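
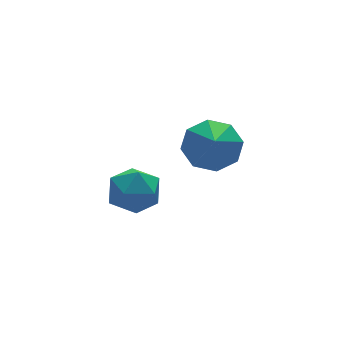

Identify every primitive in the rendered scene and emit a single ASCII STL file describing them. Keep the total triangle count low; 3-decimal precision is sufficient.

solid 
facet normal -0.818 0.574 -0.039
outer loop
vertex -3.928 -1.749 2.262
vertex -4.369 -2.377 2.27
vertex -4.166 -2.043 2.93
endloop
endfacet
facet normal -0.285 0.911 0.299
outer loop
vertex -3.928 -1.749 2.262
vertex -4.166 -2.043 2.93
vertex -3.444 -1.793 2.857
endloop
endfacet
facet normal 0.269 0.952 -0.149
outer loop
vertex -3.928 -1.749 2.262
vertex -3.444 -1.793 2.857
vertex -3.201 -1.972 2.151
endloop
endfacet
facet normal 0.080 0.641 -0.763
outer loop
vertex -3.928 -1.749 2.262
vertex -3.201 -1.972 2.151
vertex -3.773 -2.333 1.788
endloop
endfacet
facet normal -0.592 0.407 -0.695
outer loop
vertex -3.928 -1.749 2.262
vertex -3.773 -2.333 1.788
vertex -4.369 -2.377 2.27
endloop
endfacet
facet normal -0.090 0.510 0.855
outer loop
vertex -3.444 -1.793 2.857
vertex -4.166 -2.043 2.93
vertex -3.587 -2.447 3.232
endloop
endfacet
facet normal -0.950 -0.033 0.309
outer loop
vertex -4.166 -2.043 2.93
vertex -4.369 -2.377 2.27
vertex -4.159 -2.808 2.869
endloop
endfacet
facet normal -0.586 -0.303 -0.752
outer loop
vertex -4.369 -2.377 2.27
vertex -3.773 -2.333 1.788
vertex -3.916 -2.987 2.163
endloop
endfacet
facet normal 0.501 0.073 -0.862
outer loop
vertex -3.773 -2.333 1.788
vertex -3.201 -1.972 2.151
vertex -3.194 -2.737 2.09
endloop
endfacet
facet normal 0.807 0.576 0.132
outer loop
vertex -3.201 -1.972 2.151
vertex -3.444 -1.793 2.857
vertex -2.991 -2.403 2.75
endloop
endfacet
facet normal -0.080 -0.641 0.763
outer loop
vertex -3.432 -3.031 2.758
vertex -3.587 -2.447 3.232
vertex -4.159 -2.808 2.869
endloop
endfacet
facet normal -0.269 -0.952 0.149
outer loop
vertex -3.432 -3.031 2.758
vertex -4.159 -2.808 2.869
vertex -3.916 -2.987 2.163
endloop
endfacet
facet normal 0.285 -0.911 -0.299
outer loop
vertex -3.432 -3.031 2.758
vertex -3.916 -2.987 2.163
vertex -3.194 -2.737 2.09
endloop
endfacet
facet normal 0.818 -0.574 0.039
outer loop
vertex -3.432 -3.031 2.758
vertex -3.194 -2.737 2.09
vertex -2.991 -2.403 2.75
endloop
endfacet
facet normal 0.592 -0.407 0.695
outer loop
vertex -3.432 -3.031 2.758
vertex -2.991 -2.403 2.75
vertex -3.587 -2.447 3.232
endloop
endfacet
facet normal -0.501 -0.073 0.862
outer loop
vertex -4.159 -2.808 2.869
vertex -3.587 -2.447 3.232
vertex -4.166 -2.043 2.93
endloop
endfacet
facet normal -0.807 -0.576 -0.132
outer loop
vertex -3.916 -2.987 2.163
vertex -4.159 -2.808 2.869
vertex -4.369 -2.377 2.27
endloop
endfacet
facet normal 0.090 -0.510 -0.855
outer loop
vertex -3.194 -2.737 2.09
vertex -3.916 -2.987 2.163
vertex -3.773 -2.333 1.788
endloop
endfacet
facet normal 0.950 0.033 -0.309
outer loop
vertex -2.991 -2.403 2.75
vertex -3.194 -2.737 2.09
vertex -3.201 -1.972 2.151
endloop
endfacet
facet normal 0.586 0.303 0.752
outer loop
vertex -3.587 -2.447 3.232
vertex -2.991 -2.403 2.75
vertex -3.444 -1.793 2.857
endloop
endfacet
facet normal 0.274 0.652 -0.707
outer loop
vertex -0.101 -1.529 2.517
vertex -0.883 -1.254 2.467
vertex -0.216 -1.048 2.916
endloop
endfacet
facet normal 0.582 -0.432 0.689
outer loop
vertex -0.101 -1.529 2.517
vertex -0.216 -1.048 2.916
vertex -1.157 -1.906 3.173
endloop
endfacet
facet normal 0.274 0.652 -0.707
outer loop
vertex -0.216 -1.048 2.916
vertex -0.883 -1.254 2.467
vertex -0.721 -0.688 3.052
endloop
endfacet
facet normal 0.262 0.002 0.965
outer loop
vertex -0.216 -1.048 2.916
vertex -0.721 -0.688 3.052
vertex -1.157 -1.906 3.173
endloop
endfacet
facet normal 0.276 0.651 -0.707
outer loop
vertex -0.721 -0.688 3.052
vertex -0.883 -1.254 2.467
vertex -1.321 -0.659 2.844
endloop
endfacet
facet normal -0.312 0.204 0.928
outer loop
vertex -0.721 -0.688 3.052
vertex -1.321 -0.659 2.844
vertex -1.157 -1.906 3.173
endloop
endfacet
facet normal 0.275 0.651 -0.707
outer loop
vertex -1.321 -0.659 2.844
vertex -0.883 -1.254 2.467
vertex -1.664 -0.979 2.416
endloop
endfacet
facet normal -0.798 0.053 0.600
outer loop
vertex -1.321 -0.659 2.844
vertex -1.664 -0.979 2.416
vertex -1.157 -1.906 3.173
endloop
endfacet
facet normal 0.276 0.652 -0.706
outer loop
vertex -1.664 -0.979 2.416
vertex -0.883 -1.254 2.467
vertex -1.549 -1.46 2.017
endloop
endfacet
facet normal -0.917 -0.361 0.171
outer loop
vertex -1.664 -0.979 2.416
vertex -1.549 -1.46 2.017
vertex -1.157 -1.906 3.173
endloop
endfacet
facet normal 0.276 0.652 -0.707
outer loop
vertex -1.549 -1.46 2.017
vertex -0.883 -1.254 2.467
vertex -1.044 -1.82 1.882
endloop
endfacet
facet normal -0.596 -0.796 -0.105
outer loop
vertex -1.549 -1.46 2.017
vertex -1.044 -1.82 1.882
vertex -1.157 -1.906 3.173
endloop
endfacet
facet normal 0.275 0.652 -0.707
outer loop
vertex -1.044 -1.82 1.882
vertex -0.883 -1.254 2.467
vertex -0.444 -1.849 2.089
endloop
endfacet
facet normal -0.025 -0.997 -0.069
outer loop
vertex -1.044 -1.82 1.882
vertex -0.444 -1.849 2.089
vertex -1.157 -1.906 3.173
endloop
endfacet
facet normal 0.274 0.652 -0.707
outer loop
vertex -0.444 -1.849 2.089
vertex -0.883 -1.254 2.467
vertex -0.101 -1.529 2.517
endloop
endfacet
facet normal 0.464 -0.846 0.261
outer loop
vertex -0.444 -1.849 2.089
vertex -0.101 -1.529 2.517
vertex -1.157 -1.906 3.173
endloop
endfacet

endsolid


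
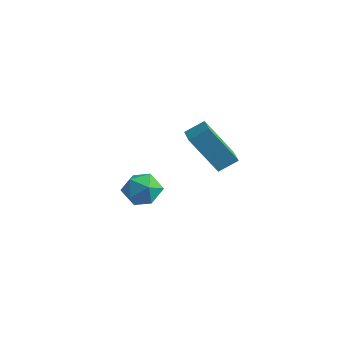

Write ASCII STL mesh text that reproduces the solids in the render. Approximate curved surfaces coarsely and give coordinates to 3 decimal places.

solid 
facet normal -0.823 0.559 -0.101
outer loop
vertex 2.543 1.55 3.07
vertex 3.257 2.316 1.484
vertex 2.173 0.92 2.599
endloop
endfacet
facet normal -0.376 -0.403 0.834
outer loop
vertex 2.963 0.384 2.696
vertex 2.543 1.55 3.07
vertex 2.173 0.92 2.599
endloop
endfacet
facet normal -0.823 0.559 -0.101
outer loop
vertex 2.173 0.92 2.599
vertex 3.257 2.316 1.484
vertex 2.887 1.686 1.013
endloop
endfacet
facet normal -0.425 -0.725 -0.542
outer loop
vertex 2.887 1.686 1.013
vertex 2.963 0.384 2.696
vertex 2.173 0.92 2.599
endloop
endfacet
facet normal 0.425 0.725 0.542
outer loop
vertex 2.543 1.55 3.07
vertex 4.047 1.78 1.581
vertex 3.257 2.316 1.484
endloop
endfacet
facet normal -0.376 -0.403 0.834
outer loop
vertex 3.333 1.014 3.167
vertex 2.543 1.55 3.07
vertex 2.963 0.384 2.696
endloop
endfacet
facet normal 0.425 0.725 0.542
outer loop
vertex 3.333 1.014 3.167
vertex 4.047 1.78 1.581
vertex 2.543 1.55 3.07
endloop
endfacet
facet normal 0.376 0.403 -0.834
outer loop
vertex 3.257 2.316 1.484
vertex 4.047 1.78 1.581
vertex 2.887 1.686 1.013
endloop
endfacet
facet normal -0.425 -0.725 -0.542
outer loop
vertex 3.677 1.15 1.11
vertex 2.963 0.384 2.696
vertex 2.887 1.686 1.013
endloop
endfacet
facet normal 0.376 0.403 -0.834
outer loop
vertex 2.887 1.686 1.013
vertex 4.047 1.78 1.581
vertex 3.677 1.15 1.11
endloop
endfacet
facet normal 0.823 -0.559 0.101
outer loop
vertex 3.677 1.15 1.11
vertex 3.333 1.014 3.167
vertex 2.963 0.384 2.696
endloop
endfacet
facet normal 0.823 -0.559 0.101
outer loop
vertex 4.047 1.78 1.581
vertex 3.333 1.014 3.167
vertex 3.677 1.15 1.11
endloop
endfacet
facet normal -0.429 0.673 0.603
outer loop
vertex -1.434 2.731 -2.162
vertex -1.927 2.102 -1.811
vertex -1.148 2.289 -1.465
endloop
endfacet
facet normal 0.241 0.861 0.447
outer loop
vertex -1.434 2.731 -2.162
vertex -1.148 2.289 -1.465
vertex -0.6 2.475 -2.119
endloop
endfacet
facet normal 0.295 0.918 -0.263
outer loop
vertex -1.434 2.731 -2.162
vertex -0.6 2.475 -2.119
vertex -1.041 2.402 -2.869
endloop
endfacet
facet normal -0.342 0.765 -0.546
outer loop
vertex -1.434 2.731 -2.162
vertex -1.041 2.402 -2.869
vertex -1.861 2.172 -2.678
endloop
endfacet
facet normal -0.790 0.613 -0.011
outer loop
vertex -1.434 2.731 -2.162
vertex -1.861 2.172 -2.678
vertex -1.927 2.102 -1.811
endloop
endfacet
facet normal 0.674 0.334 0.659
outer loop
vertex -0.6 2.475 -2.119
vertex -1.148 2.289 -1.465
vertex -0.579 1.688 -1.742
endloop
endfacet
facet normal -0.412 0.030 0.911
outer loop
vertex -1.148 2.289 -1.465
vertex -1.927 2.102 -1.811
vertex -1.399 1.458 -1.551
endloop
endfacet
facet normal -0.995 -0.065 -0.081
outer loop
vertex -1.927 2.102 -1.811
vertex -1.861 2.172 -2.678
vertex -1.84 1.385 -2.301
endloop
endfacet
facet normal -0.271 0.180 -0.946
outer loop
vertex -1.861 2.172 -2.678
vertex -1.041 2.402 -2.869
vertex -1.292 1.571 -2.955
endloop
endfacet
facet normal 0.761 0.426 -0.489
outer loop
vertex -1.041 2.402 -2.869
vertex -0.6 2.475 -2.119
vertex -0.513 1.758 -2.609
endloop
endfacet
facet normal 0.342 -0.765 0.546
outer loop
vertex -1.006 1.129 -2.258
vertex -0.579 1.688 -1.742
vertex -1.399 1.458 -1.551
endloop
endfacet
facet normal -0.295 -0.918 0.263
outer loop
vertex -1.006 1.129 -2.258
vertex -1.399 1.458 -1.551
vertex -1.84 1.385 -2.301
endloop
endfacet
facet normal -0.241 -0.861 -0.447
outer loop
vertex -1.006 1.129 -2.258
vertex -1.84 1.385 -2.301
vertex -1.292 1.571 -2.955
endloop
endfacet
facet normal 0.429 -0.673 -0.603
outer loop
vertex -1.006 1.129 -2.258
vertex -1.292 1.571 -2.955
vertex -0.513 1.758 -2.609
endloop
endfacet
facet normal 0.790 -0.613 0.011
outer loop
vertex -1.006 1.129 -2.258
vertex -0.513 1.758 -2.609
vertex -0.579 1.688 -1.742
endloop
endfacet
facet normal 0.271 -0.180 0.946
outer loop
vertex -1.399 1.458 -1.551
vertex -0.579 1.688 -1.742
vertex -1.148 2.289 -1.465
endloop
endfacet
facet normal -0.761 -0.426 0.489
outer loop
vertex -1.84 1.385 -2.301
vertex -1.399 1.458 -1.551
vertex -1.927 2.102 -1.811
endloop
endfacet
facet normal -0.674 -0.334 -0.659
outer loop
vertex -1.292 1.571 -2.955
vertex -1.84 1.385 -2.301
vertex -1.861 2.172 -2.678
endloop
endfacet
facet normal 0.412 -0.030 -0.911
outer loop
vertex -0.513 1.758 -2.609
vertex -1.292 1.571 -2.955
vertex -1.041 2.402 -2.869
endloop
endfacet
facet normal 0.995 0.065 0.081
outer loop
vertex -0.579 1.688 -1.742
vertex -0.513 1.758 -2.609
vertex -0.6 2.475 -2.119
endloop
endfacet

endsolid


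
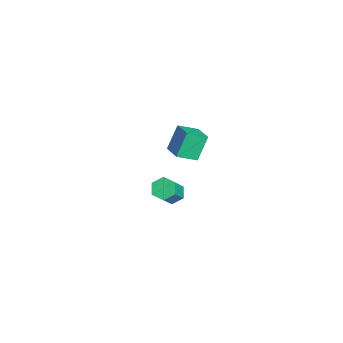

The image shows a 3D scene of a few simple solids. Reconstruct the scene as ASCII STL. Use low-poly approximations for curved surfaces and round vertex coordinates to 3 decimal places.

solid 
facet normal -0.329 0.428 0.842
outer loop
vertex -1.504 1.588 3.745
vertex -0.589 1.77 4.01
vertex -1.546 2.489 3.27
endloop
endfacet
facet normal -0.943 -0.188 -0.274
outer loop
vertex -1.131 1.95 2.21
vertex -1.504 1.588 3.745
vertex -1.546 2.489 3.27
endloop
endfacet
facet normal -0.329 0.428 0.842
outer loop
vertex -1.546 2.489 3.27
vertex -0.589 1.77 4.01
vertex -0.631 2.672 3.535
endloop
endfacet
facet normal -0.042 0.884 -0.466
outer loop
vertex -0.631 2.672 3.535
vertex -1.131 1.95 2.21
vertex -1.546 2.489 3.27
endloop
endfacet
facet normal 0.041 -0.884 0.466
outer loop
vertex -1.504 1.588 3.745
vertex -0.174 1.231 2.95
vertex -0.589 1.77 4.01
endloop
endfacet
facet normal -0.943 -0.188 -0.274
outer loop
vertex -1.089 1.048 2.685
vertex -1.504 1.588 3.745
vertex -1.131 1.95 2.21
endloop
endfacet
facet normal 0.042 -0.884 0.466
outer loop
vertex -1.089 1.048 2.685
vertex -0.174 1.231 2.95
vertex -1.504 1.588 3.745
endloop
endfacet
facet normal 0.943 0.188 0.274
outer loop
vertex -0.589 1.77 4.01
vertex -0.174 1.231 2.95
vertex -0.631 2.672 3.535
endloop
endfacet
facet normal -0.041 0.884 -0.466
outer loop
vertex -0.216 2.132 2.475
vertex -1.131 1.95 2.21
vertex -0.631 2.672 3.535
endloop
endfacet
facet normal 0.943 0.188 0.273
outer loop
vertex -0.631 2.672 3.535
vertex -0.174 1.231 2.95
vertex -0.216 2.132 2.475
endloop
endfacet
facet normal 0.329 -0.428 -0.842
outer loop
vertex -0.216 2.132 2.475
vertex -1.089 1.048 2.685
vertex -1.131 1.95 2.21
endloop
endfacet
facet normal 0.329 -0.428 -0.841
outer loop
vertex -0.174 1.231 2.95
vertex -1.089 1.048 2.685
vertex -0.216 2.132 2.475
endloop
endfacet
facet normal -0.567 0.307 -0.764
outer loop
vertex -2.972 2.197 -2.841
vertex -3.361 1.77 -2.724
vertex -3.418 2.299 -2.469
endloop
endfacet
facet normal 0.326 0.936 0.134
outer loop
vertex -2.972 2.197 -2.841
vertex -3.418 2.299 -2.469
vertex -1.79 1.558 -1.254
endloop
endfacet
facet normal 0.325 0.936 0.135
outer loop
vertex -1.79 1.558 -1.254
vertex -3.418 2.299 -2.469
vertex -2.235 1.659 -0.881
endloop
endfacet
facet normal 0.569 -0.307 0.762
outer loop
vertex -1.79 1.558 -1.254
vertex -2.235 1.659 -0.881
vertex -2.179 1.13 -1.136
endloop
endfacet
facet normal -0.569 0.307 -0.763
outer loop
vertex -3.418 2.299 -2.469
vertex -3.361 1.77 -2.724
vertex -3.807 1.871 -2.351
endloop
endfacet
facet normal -0.492 0.617 0.615
outer loop
vertex -3.418 2.299 -2.469
vertex -3.807 1.871 -2.351
vertex -2.235 1.659 -0.881
endloop
endfacet
facet normal -0.491 0.618 0.614
outer loop
vertex -2.235 1.659 -0.881
vertex -3.807 1.871 -2.351
vertex -2.625 1.232 -0.763
endloop
endfacet
facet normal 0.568 -0.308 0.763
outer loop
vertex -2.235 1.659 -0.881
vertex -2.625 1.232 -0.763
vertex -2.179 1.13 -1.136
endloop
endfacet
facet normal -0.569 0.307 -0.763
outer loop
vertex -3.807 1.871 -2.351
vertex -3.361 1.77 -2.724
vertex -3.75 1.342 -2.606
endloop
endfacet
facet normal -0.817 -0.319 0.480
outer loop
vertex -3.807 1.871 -2.351
vertex -3.75 1.342 -2.606
vertex -2.625 1.232 -0.763
endloop
endfacet
facet normal -0.817 -0.320 0.480
outer loop
vertex -2.625 1.232 -0.763
vertex -3.75 1.342 -2.606
vertex -2.568 0.703 -1.019
endloop
endfacet
facet normal 0.568 -0.308 0.763
outer loop
vertex -2.625 1.232 -0.763
vertex -2.568 0.703 -1.019
vertex -2.179 1.13 -1.136
endloop
endfacet
facet normal -0.569 0.307 -0.762
outer loop
vertex -3.75 1.342 -2.606
vertex -3.361 1.77 -2.724
vertex -3.305 1.241 -2.979
endloop
endfacet
facet normal -0.325 -0.936 -0.135
outer loop
vertex -3.75 1.342 -2.606
vertex -3.305 1.241 -2.979
vertex -2.568 0.703 -1.019
endloop
endfacet
facet normal -0.326 -0.936 -0.134
outer loop
vertex -2.568 0.703 -1.019
vertex -3.305 1.241 -2.979
vertex -2.122 0.601 -1.391
endloop
endfacet
facet normal 0.567 -0.307 0.764
outer loop
vertex -2.568 0.703 -1.019
vertex -2.122 0.601 -1.391
vertex -2.179 1.13 -1.136
endloop
endfacet
facet normal -0.568 0.308 -0.763
outer loop
vertex -3.305 1.241 -2.979
vertex -3.361 1.77 -2.724
vertex -2.915 1.668 -3.097
endloop
endfacet
facet normal 0.491 -0.618 -0.614
outer loop
vertex -3.305 1.241 -2.979
vertex -2.915 1.668 -3.097
vertex -2.122 0.601 -1.391
endloop
endfacet
facet normal 0.492 -0.617 -0.614
outer loop
vertex -2.122 0.601 -1.391
vertex -2.915 1.668 -3.097
vertex -1.733 1.029 -1.509
endloop
endfacet
facet normal 0.569 -0.307 0.763
outer loop
vertex -2.122 0.601 -1.391
vertex -1.733 1.029 -1.509
vertex -2.179 1.13 -1.136
endloop
endfacet
facet normal -0.568 0.308 -0.763
outer loop
vertex -2.915 1.668 -3.097
vertex -3.361 1.77 -2.724
vertex -2.972 2.197 -2.841
endloop
endfacet
facet normal 0.817 0.320 -0.479
outer loop
vertex -2.915 1.668 -3.097
vertex -2.972 2.197 -2.841
vertex -1.733 1.029 -1.509
endloop
endfacet
facet normal 0.817 0.319 -0.480
outer loop
vertex -1.733 1.029 -1.509
vertex -2.972 2.197 -2.841
vertex -1.79 1.558 -1.254
endloop
endfacet
facet normal 0.569 -0.307 0.763
outer loop
vertex -1.733 1.029 -1.509
vertex -1.79 1.558 -1.254
vertex -2.179 1.13 -1.136
endloop
endfacet

endsolid


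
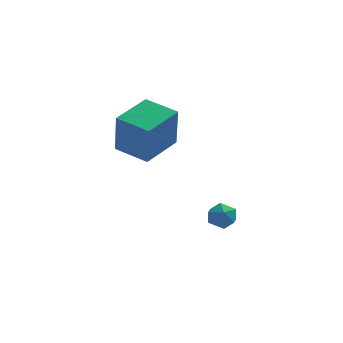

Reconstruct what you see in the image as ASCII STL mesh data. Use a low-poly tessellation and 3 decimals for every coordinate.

solid 
facet normal 0.442 0.513 0.736
outer loop
vertex 1.943 0.267 -2.776
vertex 1.631 -0.157 -2.293
vertex 2.272 -0.329 -2.558
endloop
endfacet
facet normal 0.843 0.518 0.146
outer loop
vertex 1.943 0.267 -2.776
vertex 2.272 -0.329 -2.558
vertex 2.281 -0.149 -3.25
endloop
endfacet
facet normal 0.456 0.804 -0.381
outer loop
vertex 1.943 0.267 -2.776
vertex 2.281 -0.149 -3.25
vertex 1.645 0.135 -3.412
endloop
endfacet
facet normal -0.184 0.976 -0.117
outer loop
vertex 1.943 0.267 -2.776
vertex 1.645 0.135 -3.412
vertex 1.243 0.13 -2.821
endloop
endfacet
facet normal -0.193 0.796 0.574
outer loop
vertex 1.943 0.267 -2.776
vertex 1.243 0.13 -2.821
vertex 1.631 -0.157 -2.293
endloop
endfacet
facet normal 0.987 -0.159 -0.028
outer loop
vertex 2.281 -0.149 -3.25
vertex 2.272 -0.329 -2.558
vertex 2.177 -0.83 -3.059
endloop
endfacet
facet normal 0.338 -0.167 0.926
outer loop
vertex 2.272 -0.329 -2.558
vertex 1.631 -0.157 -2.293
vertex 1.775 -0.835 -2.468
endloop
endfacet
facet normal -0.688 0.291 0.664
outer loop
vertex 1.631 -0.157 -2.293
vertex 1.243 0.13 -2.821
vertex 1.139 -0.551 -2.63
endloop
endfacet
facet normal -0.675 0.582 -0.454
outer loop
vertex 1.243 0.13 -2.821
vertex 1.645 0.135 -3.412
vertex 1.148 -0.371 -3.322
endloop
endfacet
facet normal 0.360 0.304 -0.882
outer loop
vertex 1.645 0.135 -3.412
vertex 2.281 -0.149 -3.25
vertex 1.789 -0.543 -3.587
endloop
endfacet
facet normal 0.184 -0.976 0.117
outer loop
vertex 1.477 -0.967 -3.104
vertex 2.177 -0.83 -3.059
vertex 1.775 -0.835 -2.468
endloop
endfacet
facet normal -0.456 -0.804 0.381
outer loop
vertex 1.477 -0.967 -3.104
vertex 1.775 -0.835 -2.468
vertex 1.139 -0.551 -2.63
endloop
endfacet
facet normal -0.843 -0.518 -0.146
outer loop
vertex 1.477 -0.967 -3.104
vertex 1.139 -0.551 -2.63
vertex 1.148 -0.371 -3.322
endloop
endfacet
facet normal -0.442 -0.513 -0.736
outer loop
vertex 1.477 -0.967 -3.104
vertex 1.148 -0.371 -3.322
vertex 1.789 -0.543 -3.587
endloop
endfacet
facet normal 0.193 -0.796 -0.574
outer loop
vertex 1.477 -0.967 -3.104
vertex 1.789 -0.543 -3.587
vertex 2.177 -0.83 -3.059
endloop
endfacet
facet normal 0.675 -0.582 0.454
outer loop
vertex 1.775 -0.835 -2.468
vertex 2.177 -0.83 -3.059
vertex 2.272 -0.329 -2.558
endloop
endfacet
facet normal -0.360 -0.304 0.882
outer loop
vertex 1.139 -0.551 -2.63
vertex 1.775 -0.835 -2.468
vertex 1.631 -0.157 -2.293
endloop
endfacet
facet normal -0.987 0.159 0.028
outer loop
vertex 1.148 -0.371 -3.322
vertex 1.139 -0.551 -2.63
vertex 1.243 0.13 -2.821
endloop
endfacet
facet normal -0.338 0.167 -0.926
outer loop
vertex 1.789 -0.543 -3.587
vertex 1.148 -0.371 -3.322
vertex 1.645 0.135 -3.412
endloop
endfacet
facet normal 0.688 -0.291 -0.664
outer loop
vertex 2.177 -0.83 -3.059
vertex 1.789 -0.543 -3.587
vertex 2.281 -0.149 -3.25
endloop
endfacet
facet normal -0.805 0.570 0.164
outer loop
vertex -2.518 -0.658 2.833
vertex -1.369 0.871 3.155
vertex -2.587 -0.192 0.868
endloop
endfacet
facet normal -0.593 -0.788 -0.166
outer loop
vertex -1.291 -1.111 0.605
vertex -2.518 -0.658 2.833
vertex -2.587 -0.192 0.868
endloop
endfacet
facet normal -0.805 0.571 0.163
outer loop
vertex -2.587 -0.192 0.868
vertex -1.369 0.871 3.155
vertex -1.437 1.337 1.19
endloop
endfacet
facet normal -0.034 0.230 -0.973
outer loop
vertex -1.437 1.337 1.19
vertex -1.291 -1.111 0.605
vertex -2.587 -0.192 0.868
endloop
endfacet
facet normal 0.034 -0.230 0.973
outer loop
vertex -2.518 -0.658 2.833
vertex -0.073 -0.048 2.892
vertex -1.369 0.871 3.155
endloop
endfacet
facet normal -0.593 -0.788 -0.166
outer loop
vertex -1.223 -1.577 2.57
vertex -2.518 -0.658 2.833
vertex -1.291 -1.111 0.605
endloop
endfacet
facet normal 0.034 -0.230 0.973
outer loop
vertex -1.223 -1.577 2.57
vertex -0.073 -0.048 2.892
vertex -2.518 -0.658 2.833
endloop
endfacet
facet normal 0.593 0.788 0.166
outer loop
vertex -1.369 0.871 3.155
vertex -0.073 -0.048 2.892
vertex -1.437 1.337 1.19
endloop
endfacet
facet normal -0.034 0.230 -0.973
outer loop
vertex -0.142 0.418 0.927
vertex -1.291 -1.111 0.605
vertex -1.437 1.337 1.19
endloop
endfacet
facet normal 0.593 0.788 0.166
outer loop
vertex -1.437 1.337 1.19
vertex -0.073 -0.048 2.892
vertex -0.142 0.418 0.927
endloop
endfacet
facet normal 0.805 -0.571 -0.163
outer loop
vertex -0.142 0.418 0.927
vertex -1.223 -1.577 2.57
vertex -1.291 -1.111 0.605
endloop
endfacet
facet normal 0.805 -0.571 -0.164
outer loop
vertex -0.073 -0.048 2.892
vertex -1.223 -1.577 2.57
vertex -0.142 0.418 0.927
endloop
endfacet

endsolid


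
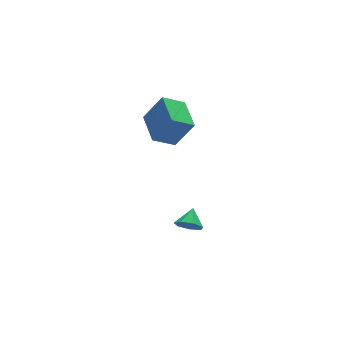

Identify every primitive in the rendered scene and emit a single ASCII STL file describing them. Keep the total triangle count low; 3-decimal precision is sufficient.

solid 
facet normal -0.539 -0.667 -0.515
outer loop
vertex 0.63 1.735 -4.844
vertex 0.398 1.393 -4.159
vertex 0.048 1.988 -4.563
endloop
endfacet
facet normal 0.214 0.904 -0.370
outer loop
vertex 0.63 1.735 -4.844
vertex 0.048 1.988 -4.563
vertex 1.022 2.167 -3.561
endloop
endfacet
facet normal -0.538 -0.667 -0.516
outer loop
vertex 0.048 1.988 -4.563
vertex 0.398 1.393 -4.159
vertex -0.271 1.793 -3.978
endloop
endfacet
facet normal -0.317 0.938 0.140
outer loop
vertex 0.048 1.988 -4.563
vertex -0.271 1.793 -3.978
vertex 1.022 2.167 -3.561
endloop
endfacet
facet normal -0.538 -0.667 -0.515
outer loop
vertex -0.271 1.793 -3.978
vertex 0.398 1.393 -4.159
vertex -0.086 1.297 -3.529
endloop
endfacet
facet normal -0.395 0.531 0.749
outer loop
vertex -0.271 1.793 -3.978
vertex -0.086 1.297 -3.529
vertex 1.022 2.167 -3.561
endloop
endfacet
facet normal -0.538 -0.667 -0.515
outer loop
vertex -0.086 1.297 -3.529
vertex 0.398 1.393 -4.159
vertex 0.464 0.873 -3.554
endloop
endfacet
facet normal 0.037 -0.011 0.999
outer loop
vertex -0.086 1.297 -3.529
vertex 0.464 0.873 -3.554
vertex 1.022 2.167 -3.561
endloop
endfacet
facet normal -0.538 -0.667 -0.515
outer loop
vertex 0.464 0.873 -3.554
vertex 0.398 1.393 -4.159
vertex 0.964 0.841 -4.035
endloop
endfacet
facet normal 0.656 -0.279 0.701
outer loop
vertex 0.464 0.873 -3.554
vertex 0.964 0.841 -4.035
vertex 1.022 2.167 -3.561
endloop
endfacet
facet normal -0.538 -0.667 -0.515
outer loop
vertex 0.964 0.841 -4.035
vertex 0.398 1.393 -4.159
vertex 1.038 1.224 -4.609
endloop
endfacet
facet normal 0.994 -0.072 0.080
outer loop
vertex 0.964 0.841 -4.035
vertex 1.038 1.224 -4.609
vertex 1.022 2.167 -3.561
endloop
endfacet
facet normal -0.538 -0.667 -0.515
outer loop
vertex 1.038 1.224 -4.609
vertex 0.398 1.393 -4.159
vertex 0.63 1.735 -4.844
endloop
endfacet
facet normal 0.798 0.454 -0.397
outer loop
vertex 1.038 1.224 -4.609
vertex 0.63 1.735 -4.844
vertex 1.022 2.167 -3.561
endloop
endfacet
facet normal -0.850 0.085 0.520
outer loop
vertex 0.067 2.755 3.62
vertex 0.421 4.686 3.883
vertex -0.854 3.138 2.05
endloop
endfacet
facet normal -0.179 -0.975 -0.133
outer loop
vertex 0.379 3.014 1.297
vertex 0.067 2.755 3.62
vertex -0.854 3.138 2.05
endloop
endfacet
facet normal -0.850 0.085 0.519
outer loop
vertex -0.854 3.138 2.05
vertex 0.421 4.686 3.883
vertex -0.5 5.068 2.313
endloop
endfacet
facet normal -0.495 0.206 -0.844
outer loop
vertex -0.5 5.068 2.313
vertex 0.379 3.014 1.297
vertex -0.854 3.138 2.05
endloop
endfacet
facet normal 0.495 -0.206 0.844
outer loop
vertex 0.067 2.755 3.62
vertex 1.654 4.562 3.13
vertex 0.421 4.686 3.883
endloop
endfacet
facet normal -0.178 -0.975 -0.133
outer loop
vertex 1.3 2.632 2.867
vertex 0.067 2.755 3.62
vertex 0.379 3.014 1.297
endloop
endfacet
facet normal 0.495 -0.206 0.844
outer loop
vertex 1.3 2.632 2.867
vertex 1.654 4.562 3.13
vertex 0.067 2.755 3.62
endloop
endfacet
facet normal 0.179 0.975 0.132
outer loop
vertex 0.421 4.686 3.883
vertex 1.654 4.562 3.13
vertex -0.5 5.068 2.313
endloop
endfacet
facet normal -0.495 0.206 -0.844
outer loop
vertex 0.733 4.945 1.56
vertex 0.379 3.014 1.297
vertex -0.5 5.068 2.313
endloop
endfacet
facet normal 0.179 0.975 0.133
outer loop
vertex -0.5 5.068 2.313
vertex 1.654 4.562 3.13
vertex 0.733 4.945 1.56
endloop
endfacet
facet normal 0.850 -0.085 -0.519
outer loop
vertex 0.733 4.945 1.56
vertex 1.3 2.632 2.867
vertex 0.379 3.014 1.297
endloop
endfacet
facet normal 0.850 -0.085 -0.520
outer loop
vertex 1.654 4.562 3.13
vertex 1.3 2.632 2.867
vertex 0.733 4.945 1.56
endloop
endfacet

endsolid


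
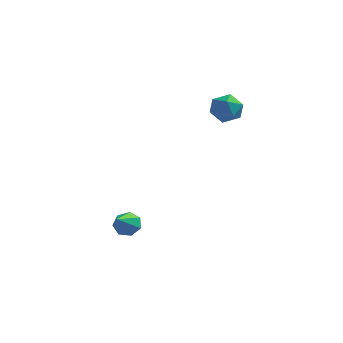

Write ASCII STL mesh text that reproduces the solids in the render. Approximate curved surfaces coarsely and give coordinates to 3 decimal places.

solid 
facet normal 0.032 0.786 -0.617
outer loop
vertex -1.647 -2.49 -3.919
vertex -2.125 -2.721 -4.238
vertex -2.135 -2.338 -3.751
endloop
endfacet
facet normal 0.384 0.251 0.889
outer loop
vertex -1.647 -2.49 -3.919
vertex -2.135 -2.338 -3.751
vertex -2.175 -3.939 -3.282
endloop
endfacet
facet normal 0.033 0.786 -0.617
outer loop
vertex -2.135 -2.338 -3.751
vertex -2.125 -2.721 -4.238
vertex -2.615 -2.474 -3.95
endloop
endfacet
facet normal -0.432 0.263 0.862
outer loop
vertex -2.135 -2.338 -3.751
vertex -2.615 -2.474 -3.95
vertex -2.175 -3.939 -3.282
endloop
endfacet
facet normal 0.033 0.786 -0.617
outer loop
vertex -2.615 -2.474 -3.95
vertex -2.125 -2.721 -4.238
vertex -2.727 -2.796 -4.366
endloop
endfacet
facet normal -0.931 -0.122 0.345
outer loop
vertex -2.615 -2.474 -3.95
vertex -2.727 -2.796 -4.366
vertex -2.175 -3.939 -3.282
endloop
endfacet
facet normal 0.033 0.786 -0.618
outer loop
vertex -2.727 -2.796 -4.366
vertex -2.125 -2.721 -4.238
vertex -2.386 -3.062 -4.686
endloop
endfacet
facet normal -0.738 -0.616 -0.274
outer loop
vertex -2.727 -2.796 -4.366
vertex -2.386 -3.062 -4.686
vertex -2.175 -3.939 -3.282
endloop
endfacet
facet normal 0.031 0.786 -0.617
outer loop
vertex -2.386 -3.062 -4.686
vertex -2.125 -2.721 -4.238
vertex -1.848 -3.07 -4.669
endloop
endfacet
facet normal 0.004 -0.848 -0.530
outer loop
vertex -2.386 -3.062 -4.686
vertex -1.848 -3.07 -4.669
vertex -2.175 -3.939 -3.282
endloop
endfacet
facet normal 0.030 0.786 -0.617
outer loop
vertex -1.848 -3.07 -4.669
vertex -2.125 -2.721 -4.238
vertex -1.519 -2.815 -4.328
endloop
endfacet
facet normal 0.733 -0.640 -0.228
outer loop
vertex -1.848 -3.07 -4.669
vertex -1.519 -2.815 -4.328
vertex -2.175 -3.939 -3.282
endloop
endfacet
facet normal 0.031 0.787 -0.616
outer loop
vertex -1.519 -2.815 -4.328
vertex -2.125 -2.721 -4.238
vertex -1.647 -2.49 -3.919
endloop
endfacet
facet normal 0.903 -0.152 0.403
outer loop
vertex -1.519 -2.815 -4.328
vertex -1.647 -2.49 -3.919
vertex -2.175 -3.939 -3.282
endloop
endfacet
facet normal -0.948 0.276 0.162
outer loop
vertex 0.501 0.266 1.136
vertex 0.622 0.226 1.914
vertex 0.753 0.902 1.528
endloop
endfacet
facet normal -0.701 0.554 -0.449
outer loop
vertex 0.501 0.266 1.136
vertex 0.753 0.902 1.528
vertex 1.062 0.724 0.825
endloop
endfacet
facet normal -0.495 0.016 -0.869
outer loop
vertex 0.501 0.266 1.136
vertex 1.062 0.724 0.825
vertex 1.122 -0.06 0.776
endloop
endfacet
facet normal -0.613 -0.594 -0.520
outer loop
vertex 0.501 0.266 1.136
vertex 1.122 -0.06 0.776
vertex 0.85 -0.368 1.449
endloop
endfacet
facet normal -0.893 -0.434 0.117
outer loop
vertex 0.501 0.266 1.136
vertex 0.85 -0.368 1.449
vertex 0.622 0.226 1.914
endloop
endfacet
facet normal -0.125 0.947 -0.295
outer loop
vertex 1.062 0.724 0.825
vertex 0.753 0.902 1.528
vertex 1.53 0.968 1.411
endloop
endfacet
facet normal -0.524 0.497 0.692
outer loop
vertex 0.753 0.902 1.528
vertex 0.622 0.226 1.914
vertex 1.258 0.66 2.084
endloop
endfacet
facet normal -0.436 -0.653 0.620
outer loop
vertex 0.622 0.226 1.914
vertex 0.85 -0.368 1.449
vertex 1.318 -0.124 2.035
endloop
endfacet
facet normal 0.016 -0.912 -0.411
outer loop
vertex 0.85 -0.368 1.449
vertex 1.122 -0.06 0.776
vertex 1.627 -0.302 1.332
endloop
endfacet
facet normal 0.208 0.077 -0.975
outer loop
vertex 1.122 -0.06 0.776
vertex 1.062 0.724 0.825
vertex 1.758 0.374 0.946
endloop
endfacet
facet normal 0.613 0.594 0.520
outer loop
vertex 1.879 0.334 1.724
vertex 1.53 0.968 1.411
vertex 1.258 0.66 2.084
endloop
endfacet
facet normal 0.495 -0.016 0.869
outer loop
vertex 1.879 0.334 1.724
vertex 1.258 0.66 2.084
vertex 1.318 -0.124 2.035
endloop
endfacet
facet normal 0.701 -0.554 0.449
outer loop
vertex 1.879 0.334 1.724
vertex 1.318 -0.124 2.035
vertex 1.627 -0.302 1.332
endloop
endfacet
facet normal 0.948 -0.276 -0.162
outer loop
vertex 1.879 0.334 1.724
vertex 1.627 -0.302 1.332
vertex 1.758 0.374 0.946
endloop
endfacet
facet normal 0.893 0.434 -0.117
outer loop
vertex 1.879 0.334 1.724
vertex 1.758 0.374 0.946
vertex 1.53 0.968 1.411
endloop
endfacet
facet normal -0.016 0.912 0.411
outer loop
vertex 1.258 0.66 2.084
vertex 1.53 0.968 1.411
vertex 0.753 0.902 1.528
endloop
endfacet
facet normal -0.208 -0.077 0.975
outer loop
vertex 1.318 -0.124 2.035
vertex 1.258 0.66 2.084
vertex 0.622 0.226 1.914
endloop
endfacet
facet normal 0.125 -0.947 0.295
outer loop
vertex 1.627 -0.302 1.332
vertex 1.318 -0.124 2.035
vertex 0.85 -0.368 1.449
endloop
endfacet
facet normal 0.524 -0.497 -0.692
outer loop
vertex 1.758 0.374 0.946
vertex 1.627 -0.302 1.332
vertex 1.122 -0.06 0.776
endloop
endfacet
facet normal 0.436 0.653 -0.620
outer loop
vertex 1.53 0.968 1.411
vertex 1.758 0.374 0.946
vertex 1.062 0.724 0.825
endloop
endfacet

endsolid


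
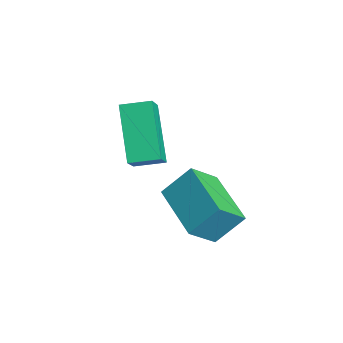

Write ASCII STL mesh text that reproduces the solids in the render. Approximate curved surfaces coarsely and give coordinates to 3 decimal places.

solid 
facet normal -0.976 -0.082 0.204
outer loop
vertex -0.216 -0.666 -1.012
vertex -0.447 0.174 -1.779
vertex -0.328 -1.488 -1.879
endloop
endfacet
facet normal 0.198 -0.724 0.661
outer loop
vertex 1.507 -1.334 -2.261
vertex -0.216 -0.666 -1.012
vertex -0.328 -1.488 -1.879
endloop
endfacet
facet normal -0.976 -0.082 0.203
outer loop
vertex -0.328 -1.488 -1.879
vertex -0.447 0.174 -1.779
vertex -0.558 -0.649 -2.645
endloop
endfacet
facet normal -0.093 -0.685 -0.722
outer loop
vertex -0.558 -0.649 -2.645
vertex 1.507 -1.334 -2.261
vertex -0.328 -1.488 -1.879
endloop
endfacet
facet normal 0.093 0.685 0.722
outer loop
vertex -0.216 -0.666 -1.012
vertex 1.388 0.328 -2.161
vertex -0.447 0.174 -1.779
endloop
endfacet
facet normal 0.199 -0.723 0.662
outer loop
vertex 1.618 -0.511 -1.395
vertex -0.216 -0.666 -1.012
vertex 1.507 -1.334 -2.261
endloop
endfacet
facet normal 0.093 0.685 0.722
outer loop
vertex 1.618 -0.511 -1.395
vertex 1.388 0.328 -2.161
vertex -0.216 -0.666 -1.012
endloop
endfacet
facet normal -0.198 0.723 -0.662
outer loop
vertex -0.447 0.174 -1.779
vertex 1.388 0.328 -2.161
vertex -0.558 -0.649 -2.645
endloop
endfacet
facet normal -0.093 -0.685 -0.722
outer loop
vertex 1.276 -0.494 -3.028
vertex 1.507 -1.334 -2.261
vertex -0.558 -0.649 -2.645
endloop
endfacet
facet normal -0.199 0.724 -0.661
outer loop
vertex -0.558 -0.649 -2.645
vertex 1.388 0.328 -2.161
vertex 1.276 -0.494 -3.028
endloop
endfacet
facet normal 0.976 0.083 -0.203
outer loop
vertex 1.276 -0.494 -3.028
vertex 1.618 -0.511 -1.395
vertex 1.507 -1.334 -2.261
endloop
endfacet
facet normal 0.976 0.082 -0.203
outer loop
vertex 1.388 0.328 -2.161
vertex 1.618 -0.511 -1.395
vertex 1.276 -0.494 -3.028
endloop
endfacet
facet normal -0.698 0.106 0.708
outer loop
vertex -1.189 -2.386 1.333
vertex -0.89 -1.543 1.502
vertex -1.844 -2.012 0.632
endloop
endfacet
facet normal -0.329 -0.926 -0.186
outer loop
vertex -0.49 -2.217 -0.742
vertex -1.189 -2.386 1.333
vertex -1.844 -2.012 0.632
endloop
endfacet
facet normal -0.698 0.106 0.708
outer loop
vertex -1.844 -2.012 0.632
vertex -0.89 -1.543 1.502
vertex -1.545 -1.169 0.801
endloop
endfacet
facet normal -0.636 0.362 -0.681
outer loop
vertex -1.545 -1.169 0.801
vertex -0.49 -2.217 -0.742
vertex -1.844 -2.012 0.632
endloop
endfacet
facet normal 0.636 -0.362 0.681
outer loop
vertex -1.189 -2.386 1.333
vertex 0.464 -1.748 0.128
vertex -0.89 -1.543 1.502
endloop
endfacet
facet normal -0.329 -0.926 -0.186
outer loop
vertex 0.165 -2.591 -0.041
vertex -1.189 -2.386 1.333
vertex -0.49 -2.217 -0.742
endloop
endfacet
facet normal 0.636 -0.362 0.681
outer loop
vertex 0.165 -2.591 -0.041
vertex 0.464 -1.748 0.128
vertex -1.189 -2.386 1.333
endloop
endfacet
facet normal 0.329 0.926 0.186
outer loop
vertex -0.89 -1.543 1.502
vertex 0.464 -1.748 0.128
vertex -1.545 -1.169 0.801
endloop
endfacet
facet normal -0.636 0.362 -0.681
outer loop
vertex -0.191 -1.374 -0.573
vertex -0.49 -2.217 -0.742
vertex -1.545 -1.169 0.801
endloop
endfacet
facet normal 0.329 0.926 0.186
outer loop
vertex -1.545 -1.169 0.801
vertex 0.464 -1.748 0.128
vertex -0.191 -1.374 -0.573
endloop
endfacet
facet normal 0.698 -0.106 -0.708
outer loop
vertex -0.191 -1.374 -0.573
vertex 0.165 -2.591 -0.041
vertex -0.49 -2.217 -0.742
endloop
endfacet
facet normal 0.698 -0.106 -0.708
outer loop
vertex 0.464 -1.748 0.128
vertex 0.165 -2.591 -0.041
vertex -0.191 -1.374 -0.573
endloop
endfacet

endsolid


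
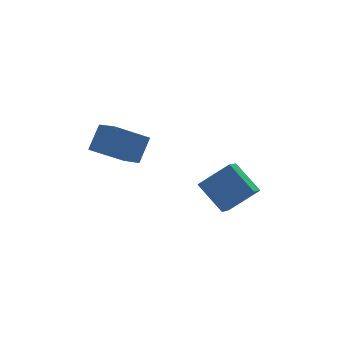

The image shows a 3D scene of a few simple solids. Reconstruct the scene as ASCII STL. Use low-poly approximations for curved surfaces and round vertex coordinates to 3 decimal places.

solid 
facet normal -0.604 -0.614 0.508
outer loop
vertex 1.664 -1.86 -2.483
vertex 0.273 -1.475 -3.671
vertex 2.199 -3.285 -3.57
endloop
endfacet
facet normal 0.744 -0.206 0.636
outer loop
vertex 2.887 -2.585 -4.149
vertex 1.664 -1.86 -2.483
vertex 2.199 -3.285 -3.57
endloop
endfacet
facet normal -0.604 -0.614 0.508
outer loop
vertex 2.199 -3.285 -3.57
vertex 0.273 -1.475 -3.671
vertex 0.807 -2.9 -4.758
endloop
endfacet
facet normal 0.286 -0.762 -0.582
outer loop
vertex 0.807 -2.9 -4.758
vertex 2.887 -2.585 -4.149
vertex 2.199 -3.285 -3.57
endloop
endfacet
facet normal -0.286 0.762 0.581
outer loop
vertex 1.664 -1.86 -2.483
vertex 0.961 -0.775 -4.25
vertex 0.273 -1.475 -3.671
endloop
endfacet
facet normal 0.744 -0.206 0.636
outer loop
vertex 2.353 -1.16 -3.062
vertex 1.664 -1.86 -2.483
vertex 2.887 -2.585 -4.149
endloop
endfacet
facet normal -0.285 0.762 0.581
outer loop
vertex 2.353 -1.16 -3.062
vertex 0.961 -0.775 -4.25
vertex 1.664 -1.86 -2.483
endloop
endfacet
facet normal -0.744 0.206 -0.635
outer loop
vertex 0.273 -1.475 -3.671
vertex 0.961 -0.775 -4.25
vertex 0.807 -2.9 -4.758
endloop
endfacet
facet normal 0.286 -0.762 -0.581
outer loop
vertex 1.496 -2.2 -5.337
vertex 2.887 -2.585 -4.149
vertex 0.807 -2.9 -4.758
endloop
endfacet
facet normal -0.744 0.206 -0.636
outer loop
vertex 0.807 -2.9 -4.758
vertex 0.961 -0.775 -4.25
vertex 1.496 -2.2 -5.337
endloop
endfacet
facet normal 0.604 0.614 -0.508
outer loop
vertex 1.496 -2.2 -5.337
vertex 2.353 -1.16 -3.062
vertex 2.887 -2.585 -4.149
endloop
endfacet
facet normal 0.604 0.614 -0.508
outer loop
vertex 0.961 -0.775 -4.25
vertex 2.353 -1.16 -3.062
vertex 1.496 -2.2 -5.337
endloop
endfacet
facet normal -0.829 0.163 0.535
outer loop
vertex -3.635 -1.237 1.2
vertex -3.796 0.122 0.538
vertex -4.426 -1.839 0.158
endloop
endfacet
facet normal 0.106 -0.894 0.436
outer loop
vertex -2.884 -2.142 -0.838
vertex -3.635 -1.237 1.2
vertex -4.426 -1.839 0.158
endloop
endfacet
facet normal -0.829 0.163 0.535
outer loop
vertex -4.426 -1.839 0.158
vertex -3.796 0.122 0.538
vertex -4.587 -0.48 -0.504
endloop
endfacet
facet normal -0.549 -0.418 -0.724
outer loop
vertex -4.587 -0.48 -0.504
vertex -2.884 -2.142 -0.838
vertex -4.426 -1.839 0.158
endloop
endfacet
facet normal 0.549 0.418 0.724
outer loop
vertex -3.635 -1.237 1.2
vertex -2.254 -0.181 -0.458
vertex -3.796 0.122 0.538
endloop
endfacet
facet normal 0.106 -0.894 0.436
outer loop
vertex -2.093 -1.54 0.204
vertex -3.635 -1.237 1.2
vertex -2.884 -2.142 -0.838
endloop
endfacet
facet normal 0.549 0.418 0.724
outer loop
vertex -2.093 -1.54 0.204
vertex -2.254 -0.181 -0.458
vertex -3.635 -1.237 1.2
endloop
endfacet
facet normal -0.106 0.894 -0.436
outer loop
vertex -3.796 0.122 0.538
vertex -2.254 -0.181 -0.458
vertex -4.587 -0.48 -0.504
endloop
endfacet
facet normal -0.549 -0.418 -0.724
outer loop
vertex -3.045 -0.783 -1.5
vertex -2.884 -2.142 -0.838
vertex -4.587 -0.48 -0.504
endloop
endfacet
facet normal -0.106 0.894 -0.436
outer loop
vertex -4.587 -0.48 -0.504
vertex -2.254 -0.181 -0.458
vertex -3.045 -0.783 -1.5
endloop
endfacet
facet normal 0.829 -0.163 -0.535
outer loop
vertex -3.045 -0.783 -1.5
vertex -2.093 -1.54 0.204
vertex -2.884 -2.142 -0.838
endloop
endfacet
facet normal 0.829 -0.163 -0.535
outer loop
vertex -2.254 -0.181 -0.458
vertex -2.093 -1.54 0.204
vertex -3.045 -0.783 -1.5
endloop
endfacet

endsolid


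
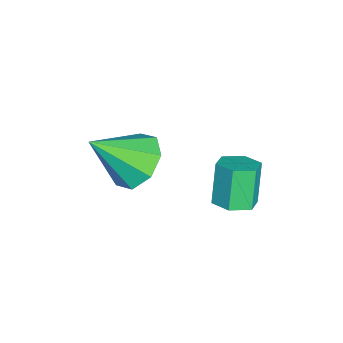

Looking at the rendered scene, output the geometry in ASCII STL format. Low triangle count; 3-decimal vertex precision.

solid 
facet normal 0.405 -0.010 -0.914
outer loop
vertex 1.412 4.096 0.201
vertex 1.087 3.623 0.062
vertex 0.877 4.166 -0.037
endloop
endfacet
facet normal 0.113 0.993 0.038
outer loop
vertex 1.412 4.096 0.201
vertex 0.877 4.166 -0.037
vertex 0.918 4.109 1.316
endloop
endfacet
facet normal 0.113 0.993 0.038
outer loop
vertex 0.918 4.109 1.316
vertex 0.877 4.166 -0.037
vertex 0.383 4.179 1.078
endloop
endfacet
facet normal -0.405 0.012 0.914
outer loop
vertex 0.918 4.109 1.316
vertex 0.383 4.179 1.078
vertex 0.593 3.637 1.178
endloop
endfacet
facet normal 0.405 -0.010 -0.914
outer loop
vertex 0.877 4.166 -0.037
vertex 1.087 3.623 0.062
vertex 0.552 3.693 -0.176
endloop
endfacet
facet normal -0.730 0.599 -0.330
outer loop
vertex 0.877 4.166 -0.037
vertex 0.552 3.693 -0.176
vertex 0.383 4.179 1.078
endloop
endfacet
facet normal -0.729 0.600 -0.331
outer loop
vertex 0.383 4.179 1.078
vertex 0.552 3.693 -0.176
vertex 0.057 3.706 0.939
endloop
endfacet
facet normal -0.406 0.011 0.914
outer loop
vertex 0.383 4.179 1.078
vertex 0.057 3.706 0.939
vertex 0.593 3.637 1.178
endloop
endfacet
facet normal 0.405 -0.012 -0.914
outer loop
vertex 0.552 3.693 -0.176
vertex 1.087 3.623 0.062
vertex 0.762 3.151 -0.076
endloop
endfacet
facet normal -0.842 -0.394 -0.369
outer loop
vertex 0.552 3.693 -0.176
vertex 0.762 3.151 -0.076
vertex 0.057 3.706 0.939
endloop
endfacet
facet normal -0.841 -0.396 -0.368
outer loop
vertex 0.057 3.706 0.939
vertex 0.762 3.151 -0.076
vertex 0.268 3.164 1.039
endloop
endfacet
facet normal -0.406 0.011 0.914
outer loop
vertex 0.057 3.706 0.939
vertex 0.268 3.164 1.039
vertex 0.593 3.637 1.178
endloop
endfacet
facet normal 0.405 -0.012 -0.914
outer loop
vertex 0.762 3.151 -0.076
vertex 1.087 3.623 0.062
vertex 1.297 3.081 0.162
endloop
endfacet
facet normal -0.113 -0.993 -0.038
outer loop
vertex 0.762 3.151 -0.076
vertex 1.297 3.081 0.162
vertex 0.268 3.164 1.039
endloop
endfacet
facet normal -0.113 -0.993 -0.038
outer loop
vertex 0.268 3.164 1.039
vertex 1.297 3.081 0.162
vertex 0.803 3.094 1.277
endloop
endfacet
facet normal -0.405 0.010 0.914
outer loop
vertex 0.268 3.164 1.039
vertex 0.803 3.094 1.277
vertex 0.593 3.637 1.178
endloop
endfacet
facet normal 0.406 -0.011 -0.914
outer loop
vertex 1.297 3.081 0.162
vertex 1.087 3.623 0.062
vertex 1.623 3.554 0.301
endloop
endfacet
facet normal 0.729 -0.600 0.330
outer loop
vertex 1.297 3.081 0.162
vertex 1.623 3.554 0.301
vertex 0.803 3.094 1.277
endloop
endfacet
facet normal 0.730 -0.599 0.331
outer loop
vertex 0.803 3.094 1.277
vertex 1.623 3.554 0.301
vertex 1.128 3.567 1.416
endloop
endfacet
facet normal -0.405 0.010 0.914
outer loop
vertex 0.803 3.094 1.277
vertex 1.128 3.567 1.416
vertex 0.593 3.637 1.178
endloop
endfacet
facet normal 0.406 -0.011 -0.914
outer loop
vertex 1.623 3.554 0.301
vertex 1.087 3.623 0.062
vertex 1.412 4.096 0.201
endloop
endfacet
facet normal 0.841 0.396 0.369
outer loop
vertex 1.623 3.554 0.301
vertex 1.412 4.096 0.201
vertex 1.128 3.567 1.416
endloop
endfacet
facet normal 0.842 0.394 0.368
outer loop
vertex 1.128 3.567 1.416
vertex 1.412 4.096 0.201
vertex 0.918 4.109 1.316
endloop
endfacet
facet normal -0.405 0.012 0.914
outer loop
vertex 1.128 3.567 1.416
vertex 0.918 4.109 1.316
vertex 0.593 3.637 1.178
endloop
endfacet
facet normal -0.303 0.657 -0.690
outer loop
vertex 1.527 1.623 1.226
vertex 0.833 1.125 1.057
vertex 1.002 1.779 1.605
endloop
endfacet
facet normal 0.614 0.352 0.706
outer loop
vertex 1.527 1.623 1.226
vertex 1.002 1.779 1.605
vertex 1.327 0.055 2.183
endloop
endfacet
facet normal -0.304 0.657 -0.690
outer loop
vertex 1.002 1.779 1.605
vertex 0.833 1.125 1.057
vertex 0.379 1.553 1.664
endloop
endfacet
facet normal -0.024 0.314 0.949
outer loop
vertex 1.002 1.779 1.605
vertex 0.379 1.553 1.664
vertex 1.327 0.055 2.183
endloop
endfacet
facet normal -0.303 0.657 -0.690
outer loop
vertex 0.379 1.553 1.664
vertex 0.833 1.125 1.057
vertex 0.021 1.076 1.367
endloop
endfacet
facet normal -0.572 -0.079 0.816
outer loop
vertex 0.379 1.553 1.664
vertex 0.021 1.076 1.367
vertex 1.327 0.055 2.183
endloop
endfacet
facet normal -0.303 0.657 -0.690
outer loop
vertex 0.021 1.076 1.367
vertex 0.833 1.125 1.057
vertex 0.139 0.628 0.889
endloop
endfacet
facet normal -0.706 -0.596 0.384
outer loop
vertex 0.021 1.076 1.367
vertex 0.139 0.628 0.889
vertex 1.327 0.055 2.183
endloop
endfacet
facet normal -0.303 0.657 -0.690
outer loop
vertex 0.139 0.628 0.889
vertex 0.833 1.125 1.057
vertex 0.664 0.471 0.509
endloop
endfacet
facet normal -0.347 -0.933 -0.094
outer loop
vertex 0.139 0.628 0.889
vertex 0.664 0.471 0.509
vertex 1.327 0.055 2.183
endloop
endfacet
facet normal -0.303 0.657 -0.691
outer loop
vertex 0.664 0.471 0.509
vertex 0.833 1.125 1.057
vertex 1.287 0.697 0.451
endloop
endfacet
facet normal 0.293 -0.894 -0.338
outer loop
vertex 0.664 0.471 0.509
vertex 1.287 0.697 0.451
vertex 1.327 0.055 2.183
endloop
endfacet
facet normal -0.302 0.657 -0.691
outer loop
vertex 1.287 0.697 0.451
vertex 0.833 1.125 1.057
vertex 1.645 1.174 0.748
endloop
endfacet
facet normal 0.840 -0.502 -0.206
outer loop
vertex 1.287 0.697 0.451
vertex 1.645 1.174 0.748
vertex 1.327 0.055 2.183
endloop
endfacet
facet normal -0.303 0.656 -0.691
outer loop
vertex 1.645 1.174 0.748
vertex 0.833 1.125 1.057
vertex 1.527 1.623 1.226
endloop
endfacet
facet normal 0.974 0.014 0.227
outer loop
vertex 1.645 1.174 0.748
vertex 1.527 1.623 1.226
vertex 1.327 0.055 2.183
endloop
endfacet

endsolid


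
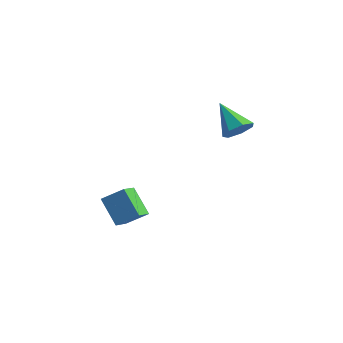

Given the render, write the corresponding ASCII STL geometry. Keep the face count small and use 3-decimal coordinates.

solid 
facet normal 0.775 -0.057 -0.630
outer loop
vertex 1.537 1.342 3.706
vertex 0.996 1.562 3.021
vertex 1.472 2.106 3.557
endloop
endfacet
facet normal 0.295 0.207 0.933
outer loop
vertex 1.537 1.342 3.706
vertex 1.472 2.106 3.557
vertex -0.576 1.678 4.299
endloop
endfacet
facet normal 0.774 -0.057 -0.630
outer loop
vertex 1.472 2.106 3.557
vertex 0.996 1.562 3.021
vertex 1.049 2.46 3.005
endloop
endfacet
facet normal 0.015 0.847 0.531
outer loop
vertex 1.472 2.106 3.557
vertex 1.049 2.46 3.005
vertex -0.576 1.678 4.299
endloop
endfacet
facet normal 0.775 -0.057 -0.629
outer loop
vertex 1.049 2.46 3.005
vertex 0.996 1.562 3.021
vertex 0.586 2.139 2.464
endloop
endfacet
facet normal -0.491 0.866 -0.093
outer loop
vertex 1.049 2.46 3.005
vertex 0.586 2.139 2.464
vertex -0.576 1.678 4.299
endloop
endfacet
facet normal 0.775 -0.057 -0.630
outer loop
vertex 0.586 2.139 2.464
vertex 0.996 1.562 3.021
vertex 0.432 1.383 2.343
endloop
endfacet
facet normal -0.845 0.248 -0.473
outer loop
vertex 0.586 2.139 2.464
vertex 0.432 1.383 2.343
vertex -0.576 1.678 4.299
endloop
endfacet
facet normal 0.775 -0.056 -0.630
outer loop
vertex 0.432 1.383 2.343
vertex 0.996 1.562 3.021
vertex 0.703 0.762 2.732
endloop
endfacet
facet normal -0.779 -0.540 -0.320
outer loop
vertex 0.432 1.383 2.343
vertex 0.703 0.762 2.732
vertex -0.576 1.678 4.299
endloop
endfacet
facet normal 0.775 -0.057 -0.629
outer loop
vertex 0.703 0.762 2.732
vertex 0.996 1.562 3.021
vertex 1.194 0.744 3.339
endloop
endfacet
facet normal -0.342 -0.906 0.250
outer loop
vertex 0.703 0.762 2.732
vertex 1.194 0.744 3.339
vertex -0.576 1.678 4.299
endloop
endfacet
facet normal 0.774 -0.057 -0.630
outer loop
vertex 1.194 0.744 3.339
vertex 0.996 1.562 3.021
vertex 1.537 1.342 3.706
endloop
endfacet
facet normal 0.136 -0.574 0.808
outer loop
vertex 1.194 0.744 3.339
vertex 1.537 1.342 3.706
vertex -0.576 1.678 4.299
endloop
endfacet
facet normal -0.694 0.035 0.719
outer loop
vertex -3.986 -3.267 -2.339
vertex -3.078 -2.492 -1.499
vertex -4.406 -2.285 -2.792
endloop
endfacet
facet normal -0.622 -0.531 -0.575
outer loop
vertex -3.122 -2.348 -4.121
vertex -3.986 -3.267 -2.339
vertex -4.406 -2.285 -2.792
endloop
endfacet
facet normal -0.695 0.033 0.719
outer loop
vertex -4.406 -2.285 -2.792
vertex -3.078 -2.492 -1.499
vertex -3.499 -1.51 -1.951
endloop
endfacet
facet normal -0.362 0.847 -0.390
outer loop
vertex -3.499 -1.51 -1.951
vertex -3.122 -2.348 -4.121
vertex -4.406 -2.285 -2.792
endloop
endfacet
facet normal 0.362 -0.847 0.390
outer loop
vertex -3.986 -3.267 -2.339
vertex -1.794 -2.555 -2.828
vertex -3.078 -2.492 -1.499
endloop
endfacet
facet normal -0.622 -0.531 -0.575
outer loop
vertex -2.701 -3.33 -3.669
vertex -3.986 -3.267 -2.339
vertex -3.122 -2.348 -4.121
endloop
endfacet
facet normal 0.362 -0.847 0.390
outer loop
vertex -2.701 -3.33 -3.669
vertex -1.794 -2.555 -2.828
vertex -3.986 -3.267 -2.339
endloop
endfacet
facet normal 0.622 0.531 0.575
outer loop
vertex -3.078 -2.492 -1.499
vertex -1.794 -2.555 -2.828
vertex -3.499 -1.51 -1.951
endloop
endfacet
facet normal -0.362 0.847 -0.390
outer loop
vertex -2.214 -1.573 -3.281
vertex -3.122 -2.348 -4.121
vertex -3.499 -1.51 -1.951
endloop
endfacet
facet normal 0.622 0.531 0.575
outer loop
vertex -3.499 -1.51 -1.951
vertex -1.794 -2.555 -2.828
vertex -2.214 -1.573 -3.281
endloop
endfacet
facet normal 0.694 -0.034 -0.719
outer loop
vertex -2.214 -1.573 -3.281
vertex -2.701 -3.33 -3.669
vertex -3.122 -2.348 -4.121
endloop
endfacet
facet normal 0.695 -0.034 -0.718
outer loop
vertex -1.794 -2.555 -2.828
vertex -2.701 -3.33 -3.669
vertex -2.214 -1.573 -3.281
endloop
endfacet

endsolid


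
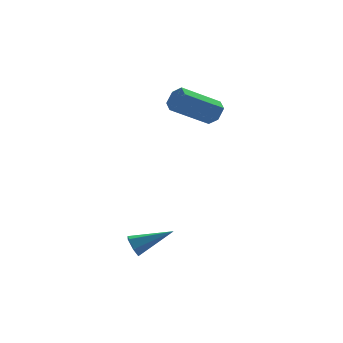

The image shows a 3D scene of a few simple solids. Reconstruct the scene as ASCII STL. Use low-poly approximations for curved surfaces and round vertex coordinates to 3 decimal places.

solid 
facet normal 0.839 0.150 -0.522
outer loop
vertex 3.663 2.107 3.445
vertex 3.369 2.481 3.08
vertex 3.638 2.693 3.573
endloop
endfacet
facet normal 0.541 -0.157 0.826
outer loop
vertex 3.663 2.107 3.445
vertex 3.638 2.693 3.573
vertex 2.084 1.825 4.426
endloop
endfacet
facet normal 0.541 -0.156 0.826
outer loop
vertex 2.084 1.825 4.426
vertex 3.638 2.693 3.573
vertex 2.059 2.41 4.553
endloop
endfacet
facet normal -0.841 -0.149 0.521
outer loop
vertex 2.084 1.825 4.426
vertex 2.059 2.41 4.553
vertex 1.791 2.199 4.06
endloop
endfacet
facet normal 0.840 0.149 -0.522
outer loop
vertex 3.638 2.693 3.573
vertex 3.369 2.481 3.08
vertex 3.344 3.067 3.207
endloop
endfacet
facet normal 0.233 0.768 0.597
outer loop
vertex 3.638 2.693 3.573
vertex 3.344 3.067 3.207
vertex 2.059 2.41 4.553
endloop
endfacet
facet normal 0.235 0.766 0.598
outer loop
vertex 2.059 2.41 4.553
vertex 3.344 3.067 3.207
vertex 1.765 2.785 4.188
endloop
endfacet
facet normal -0.840 -0.151 0.521
outer loop
vertex 2.059 2.41 4.553
vertex 1.765 2.785 4.188
vertex 1.791 2.199 4.06
endloop
endfacet
facet normal 0.841 0.149 -0.521
outer loop
vertex 3.344 3.067 3.207
vertex 3.369 2.481 3.08
vertex 3.076 2.855 2.714
endloop
endfacet
facet normal -0.308 0.923 -0.230
outer loop
vertex 3.344 3.067 3.207
vertex 3.076 2.855 2.714
vertex 1.765 2.785 4.188
endloop
endfacet
facet normal -0.308 0.923 -0.230
outer loop
vertex 1.765 2.785 4.188
vertex 3.076 2.855 2.714
vertex 1.497 2.573 3.695
endloop
endfacet
facet normal -0.840 -0.151 0.522
outer loop
vertex 1.765 2.785 4.188
vertex 1.497 2.573 3.695
vertex 1.791 2.199 4.06
endloop
endfacet
facet normal 0.841 0.149 -0.521
outer loop
vertex 3.076 2.855 2.714
vertex 3.369 2.481 3.08
vertex 3.101 2.27 2.587
endloop
endfacet
facet normal -0.541 0.156 -0.826
outer loop
vertex 3.076 2.855 2.714
vertex 3.101 2.27 2.587
vertex 1.497 2.573 3.695
endloop
endfacet
facet normal -0.541 0.157 -0.826
outer loop
vertex 1.497 2.573 3.695
vertex 3.101 2.27 2.587
vertex 1.522 1.987 3.567
endloop
endfacet
facet normal -0.839 -0.150 0.522
outer loop
vertex 1.497 2.573 3.695
vertex 1.522 1.987 3.567
vertex 1.791 2.199 4.06
endloop
endfacet
facet normal 0.840 0.151 -0.521
outer loop
vertex 3.101 2.27 2.587
vertex 3.369 2.481 3.08
vertex 3.395 1.895 2.952
endloop
endfacet
facet normal -0.234 -0.766 -0.599
outer loop
vertex 3.101 2.27 2.587
vertex 3.395 1.895 2.952
vertex 1.522 1.987 3.567
endloop
endfacet
facet normal -0.234 -0.768 -0.597
outer loop
vertex 1.522 1.987 3.567
vertex 3.395 1.895 2.952
vertex 1.816 1.613 3.933
endloop
endfacet
facet normal -0.840 -0.149 0.522
outer loop
vertex 1.522 1.987 3.567
vertex 1.816 1.613 3.933
vertex 1.791 2.199 4.06
endloop
endfacet
facet normal 0.840 0.151 -0.522
outer loop
vertex 3.395 1.895 2.952
vertex 3.369 2.481 3.08
vertex 3.663 2.107 3.445
endloop
endfacet
facet normal 0.308 -0.923 0.230
outer loop
vertex 3.395 1.895 2.952
vertex 3.663 2.107 3.445
vertex 1.816 1.613 3.933
endloop
endfacet
facet normal 0.308 -0.923 0.230
outer loop
vertex 1.816 1.613 3.933
vertex 3.663 2.107 3.445
vertex 2.084 1.825 4.426
endloop
endfacet
facet normal -0.841 -0.149 0.521
outer loop
vertex 1.816 1.613 3.933
vertex 2.084 1.825 4.426
vertex 1.791 2.199 4.06
endloop
endfacet
facet normal -0.910 0.042 -0.413
outer loop
vertex -0.43 -2.553 -1.684
vertex -0.637 -2.705 -1.244
vertex -0.572 -2.208 -1.336
endloop
endfacet
facet normal 0.537 0.698 -0.474
outer loop
vertex -0.43 -2.553 -1.684
vertex -0.572 -2.208 -1.336
vertex 0.837 -2.775 -0.576
endloop
endfacet
facet normal -0.910 0.042 -0.413
outer loop
vertex -0.572 -2.208 -1.336
vertex -0.637 -2.705 -1.244
vertex -0.779 -2.36 -0.896
endloop
endfacet
facet normal 0.157 0.908 0.387
outer loop
vertex -0.572 -2.208 -1.336
vertex -0.779 -2.36 -0.896
vertex 0.837 -2.775 -0.576
endloop
endfacet
facet normal -0.910 0.042 -0.413
outer loop
vertex -0.779 -2.36 -0.896
vertex -0.637 -2.705 -1.244
vertex -0.844 -2.857 -0.803
endloop
endfacet
facet normal -0.141 0.200 0.970
outer loop
vertex -0.779 -2.36 -0.896
vertex -0.844 -2.857 -0.803
vertex 0.837 -2.775 -0.576
endloop
endfacet
facet normal -0.910 0.044 -0.412
outer loop
vertex -0.844 -2.857 -0.803
vertex -0.637 -2.705 -1.244
vertex -0.703 -3.202 -1.151
endloop
endfacet
facet normal -0.058 -0.721 0.691
outer loop
vertex -0.844 -2.857 -0.803
vertex -0.703 -3.202 -1.151
vertex 0.837 -2.775 -0.576
endloop
endfacet
facet normal -0.910 0.044 -0.412
outer loop
vertex -0.703 -3.202 -1.151
vertex -0.637 -2.705 -1.244
vertex -0.496 -3.05 -1.592
endloop
endfacet
facet normal 0.322 -0.931 -0.170
outer loop
vertex -0.703 -3.202 -1.151
vertex -0.496 -3.05 -1.592
vertex 0.837 -2.775 -0.576
endloop
endfacet
facet normal -0.910 0.044 -0.413
outer loop
vertex -0.496 -3.05 -1.592
vertex -0.637 -2.705 -1.244
vertex -0.43 -2.553 -1.684
endloop
endfacet
facet normal 0.620 -0.222 -0.753
outer loop
vertex -0.496 -3.05 -1.592
vertex -0.43 -2.553 -1.684
vertex 0.837 -2.775 -0.576
endloop
endfacet

endsolid


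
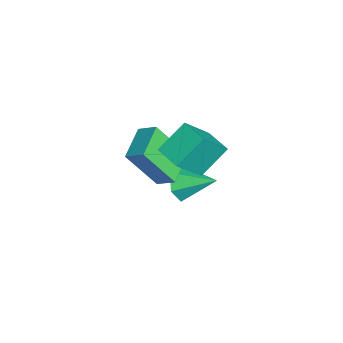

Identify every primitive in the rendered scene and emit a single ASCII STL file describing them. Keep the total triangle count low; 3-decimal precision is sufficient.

solid 
facet normal -0.426 -0.727 -0.539
outer loop
vertex 1.401 -4.268 1.096
vertex 0.005 -3.656 1.373
vertex 1.579 -3.06 -0.674
endloop
endfacet
facet normal 0.901 -0.395 -0.179
outer loop
vertex 1.975 -2.384 -0.173
vertex 1.401 -4.268 1.096
vertex 1.579 -3.06 -0.674
endloop
endfacet
facet normal -0.426 -0.727 -0.539
outer loop
vertex 1.579 -3.06 -0.674
vertex 0.005 -3.656 1.373
vertex 0.183 -2.448 -0.397
endloop
endfacet
facet normal 0.083 0.562 -0.823
outer loop
vertex 0.183 -2.448 -0.397
vertex 1.975 -2.384 -0.173
vertex 1.579 -3.06 -0.674
endloop
endfacet
facet normal -0.083 -0.562 0.823
outer loop
vertex 1.401 -4.268 1.096
vertex 0.401 -2.98 1.874
vertex 0.005 -3.656 1.373
endloop
endfacet
facet normal 0.901 -0.395 -0.179
outer loop
vertex 1.797 -3.592 1.597
vertex 1.401 -4.268 1.096
vertex 1.975 -2.384 -0.173
endloop
endfacet
facet normal -0.083 -0.562 0.823
outer loop
vertex 1.797 -3.592 1.597
vertex 0.401 -2.98 1.874
vertex 1.401 -4.268 1.096
endloop
endfacet
facet normal -0.901 0.395 0.179
outer loop
vertex 0.005 -3.656 1.373
vertex 0.401 -2.98 1.874
vertex 0.183 -2.448 -0.397
endloop
endfacet
facet normal 0.083 0.562 -0.823
outer loop
vertex 0.579 -1.772 0.104
vertex 1.975 -2.384 -0.173
vertex 0.183 -2.448 -0.397
endloop
endfacet
facet normal -0.901 0.395 0.179
outer loop
vertex 0.183 -2.448 -0.397
vertex 0.401 -2.98 1.874
vertex 0.579 -1.772 0.104
endloop
endfacet
facet normal 0.426 0.727 0.539
outer loop
vertex 0.579 -1.772 0.104
vertex 1.797 -3.592 1.597
vertex 1.975 -2.384 -0.173
endloop
endfacet
facet normal 0.426 0.727 0.539
outer loop
vertex 0.401 -2.98 1.874
vertex 1.797 -3.592 1.597
vertex 0.579 -1.772 0.104
endloop
endfacet
facet normal -0.390 0.487 -0.782
outer loop
vertex 1.399 -1.027 2.348
vertex 2.347 -0.399 2.266
vertex 2.017 -2.084 1.381
endloop
endfacet
facet normal -0.831 -0.552 0.072
outer loop
vertex 2.833 -3.101 3.014
vertex 1.399 -1.027 2.348
vertex 2.017 -2.084 1.381
endloop
endfacet
facet normal -0.391 0.487 -0.781
outer loop
vertex 2.017 -2.084 1.381
vertex 2.347 -0.399 2.266
vertex 2.965 -1.455 1.299
endloop
endfacet
facet normal 0.396 -0.678 -0.620
outer loop
vertex 2.965 -1.455 1.299
vertex 2.833 -3.101 3.014
vertex 2.017 -2.084 1.381
endloop
endfacet
facet normal -0.395 0.678 0.620
outer loop
vertex 1.399 -1.027 2.348
vertex 3.163 -1.416 3.899
vertex 2.347 -0.399 2.266
endloop
endfacet
facet normal -0.831 -0.552 0.071
outer loop
vertex 2.215 -2.045 3.981
vertex 1.399 -1.027 2.348
vertex 2.833 -3.101 3.014
endloop
endfacet
facet normal -0.396 0.677 0.620
outer loop
vertex 2.215 -2.045 3.981
vertex 3.163 -1.416 3.899
vertex 1.399 -1.027 2.348
endloop
endfacet
facet normal 0.831 0.552 -0.072
outer loop
vertex 2.347 -0.399 2.266
vertex 3.163 -1.416 3.899
vertex 2.965 -1.455 1.299
endloop
endfacet
facet normal 0.395 -0.678 -0.620
outer loop
vertex 3.781 -2.473 2.932
vertex 2.833 -3.101 3.014
vertex 2.965 -1.455 1.299
endloop
endfacet
facet normal 0.831 0.551 -0.072
outer loop
vertex 2.965 -1.455 1.299
vertex 3.163 -1.416 3.899
vertex 3.781 -2.473 2.932
endloop
endfacet
facet normal 0.390 -0.487 0.781
outer loop
vertex 3.781 -2.473 2.932
vertex 2.215 -2.045 3.981
vertex 2.833 -3.101 3.014
endloop
endfacet
facet normal 0.390 -0.487 0.781
outer loop
vertex 3.163 -1.416 3.899
vertex 2.215 -2.045 3.981
vertex 3.781 -2.473 2.932
endloop
endfacet
facet normal -0.364 -0.827 -0.428
outer loop
vertex 1.352 -2.091 -2.255
vertex 0.664 -2.055 -1.739
vertex 0.652 -1.656 -2.501
endloop
endfacet
facet normal 0.562 0.558 -0.611
outer loop
vertex 1.352 -2.091 -2.255
vertex 0.652 -1.656 -2.501
vertex 1.276 -0.665 -1.021
endloop
endfacet
facet normal -0.364 -0.827 -0.428
outer loop
vertex 0.652 -1.656 -2.501
vertex 0.664 -2.055 -1.739
vertex -0.036 -1.62 -1.985
endloop
endfacet
facet normal -0.290 0.847 -0.445
outer loop
vertex 0.652 -1.656 -2.501
vertex -0.036 -1.62 -1.985
vertex 1.276 -0.665 -1.021
endloop
endfacet
facet normal -0.364 -0.827 -0.428
outer loop
vertex -0.036 -1.62 -1.985
vertex 0.664 -2.055 -1.739
vertex -0.023 -2.019 -1.224
endloop
endfacet
facet normal -0.704 0.624 0.339
outer loop
vertex -0.036 -1.62 -1.985
vertex -0.023 -2.019 -1.224
vertex 1.276 -0.665 -1.021
endloop
endfacet
facet normal -0.364 -0.827 -0.428
outer loop
vertex -0.023 -2.019 -1.224
vertex 0.664 -2.055 -1.739
vertex 0.677 -2.454 -0.978
endloop
endfacet
facet normal -0.267 0.112 0.957
outer loop
vertex -0.023 -2.019 -1.224
vertex 0.677 -2.454 -0.978
vertex 1.276 -0.665 -1.021
endloop
endfacet
facet normal -0.364 -0.827 -0.428
outer loop
vertex 0.677 -2.454 -0.978
vertex 0.664 -2.055 -1.739
vertex 1.364 -2.49 -1.493
endloop
endfacet
facet normal 0.584 -0.177 0.792
outer loop
vertex 0.677 -2.454 -0.978
vertex 1.364 -2.49 -1.493
vertex 1.276 -0.665 -1.021
endloop
endfacet
facet normal -0.364 -0.827 -0.428
outer loop
vertex 1.364 -2.49 -1.493
vertex 0.664 -2.055 -1.739
vertex 1.352 -2.091 -2.255
endloop
endfacet
facet normal 0.999 0.046 0.008
outer loop
vertex 1.364 -2.49 -1.493
vertex 1.352 -2.091 -2.255
vertex 1.276 -0.665 -1.021
endloop
endfacet

endsolid


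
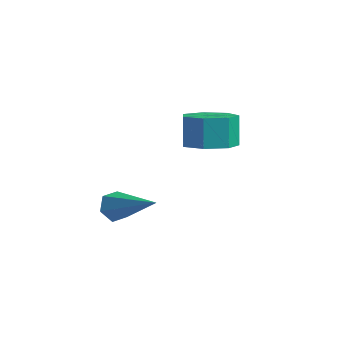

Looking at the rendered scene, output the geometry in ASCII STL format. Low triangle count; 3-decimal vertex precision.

solid 
facet normal 0.166 -0.123 -0.978
outer loop
vertex 0.289 3.052 -0.875
vertex -0.26 2.326 -0.877
vertex -0.473 3.199 -1.023
endloop
endfacet
facet normal 0.205 0.975 -0.087
outer loop
vertex 0.289 3.052 -0.875
vertex -0.473 3.199 -1.023
vertex 0.09 3.199 0.299
endloop
endfacet
facet normal 0.206 0.975 -0.088
outer loop
vertex 0.09 3.199 0.299
vertex -0.473 3.199 -1.023
vertex -0.672 3.347 0.151
endloop
endfacet
facet normal -0.166 0.123 0.978
outer loop
vertex 0.09 3.199 0.299
vertex -0.672 3.347 0.151
vertex -0.46 2.474 0.297
endloop
endfacet
facet normal 0.166 -0.123 -0.978
outer loop
vertex -0.473 3.199 -1.023
vertex -0.26 2.326 -0.877
vertex -1.075 2.689 -1.061
endloop
endfacet
facet normal -0.626 0.754 -0.201
outer loop
vertex -0.473 3.199 -1.023
vertex -1.075 2.689 -1.061
vertex -0.672 3.347 0.151
endloop
endfacet
facet normal -0.627 0.753 -0.201
outer loop
vertex -0.672 3.347 0.151
vertex -1.075 2.689 -1.061
vertex -1.274 2.836 0.113
endloop
endfacet
facet normal -0.166 0.123 0.978
outer loop
vertex -0.672 3.347 0.151
vertex -1.274 2.836 0.113
vertex -0.46 2.474 0.297
endloop
endfacet
facet normal 0.166 -0.124 -0.978
outer loop
vertex -1.075 2.689 -1.061
vertex -0.26 2.326 -0.877
vertex -1.063 1.906 -0.96
endloop
endfacet
facet normal -0.986 -0.036 -0.163
outer loop
vertex -1.075 2.689 -1.061
vertex -1.063 1.906 -0.96
vertex -1.274 2.836 0.113
endloop
endfacet
facet normal -0.986 -0.036 -0.163
outer loop
vertex -1.274 2.836 0.113
vertex -1.063 1.906 -0.96
vertex -1.262 2.053 0.214
endloop
endfacet
facet normal -0.166 0.124 0.978
outer loop
vertex -1.274 2.836 0.113
vertex -1.262 2.053 0.214
vertex -0.46 2.474 0.297
endloop
endfacet
facet normal 0.166 -0.123 -0.978
outer loop
vertex -1.063 1.906 -0.96
vertex -0.26 2.326 -0.877
vertex -0.447 1.439 -0.797
endloop
endfacet
facet normal -0.604 -0.797 -0.003
outer loop
vertex -1.063 1.906 -0.96
vertex -0.447 1.439 -0.797
vertex -1.262 2.053 0.214
endloop
endfacet
facet normal -0.603 -0.798 -0.002
outer loop
vertex -1.262 2.053 0.214
vertex -0.447 1.439 -0.797
vertex -0.646 1.587 0.377
endloop
endfacet
facet normal -0.166 0.123 0.978
outer loop
vertex -1.262 2.053 0.214
vertex -0.646 1.587 0.377
vertex -0.46 2.474 0.297
endloop
endfacet
facet normal 0.166 -0.123 -0.978
outer loop
vertex -0.447 1.439 -0.797
vertex -0.26 2.326 -0.877
vertex 0.309 1.641 -0.694
endloop
endfacet
facet normal 0.234 -0.959 0.161
outer loop
vertex -0.447 1.439 -0.797
vertex 0.309 1.641 -0.694
vertex -0.646 1.587 0.377
endloop
endfacet
facet normal 0.233 -0.959 0.160
outer loop
vertex -0.646 1.587 0.377
vertex 0.309 1.641 -0.694
vertex 0.11 1.788 0.48
endloop
endfacet
facet normal -0.166 0.123 0.978
outer loop
vertex -0.646 1.587 0.377
vertex 0.11 1.788 0.48
vertex -0.46 2.474 0.297
endloop
endfacet
facet normal 0.166 -0.124 -0.978
outer loop
vertex 0.309 1.641 -0.694
vertex -0.26 2.326 -0.877
vertex 0.637 2.358 -0.729
endloop
endfacet
facet normal 0.894 -0.399 0.202
outer loop
vertex 0.309 1.641 -0.694
vertex 0.637 2.358 -0.729
vertex 0.11 1.788 0.48
endloop
endfacet
facet normal 0.895 -0.399 0.202
outer loop
vertex 0.11 1.788 0.48
vertex 0.637 2.358 -0.729
vertex 0.438 2.506 0.445
endloop
endfacet
facet normal -0.166 0.123 0.978
outer loop
vertex 0.11 1.788 0.48
vertex 0.438 2.506 0.445
vertex -0.46 2.474 0.297
endloop
endfacet
facet normal 0.166 -0.123 -0.978
outer loop
vertex 0.637 2.358 -0.729
vertex -0.26 2.326 -0.877
vertex 0.289 3.052 -0.875
endloop
endfacet
facet normal 0.882 0.462 0.091
outer loop
vertex 0.637 2.358 -0.729
vertex 0.289 3.052 -0.875
vertex 0.438 2.506 0.445
endloop
endfacet
facet normal 0.882 0.462 0.092
outer loop
vertex 0.438 2.506 0.445
vertex 0.289 3.052 -0.875
vertex 0.09 3.199 0.299
endloop
endfacet
facet normal -0.166 0.123 0.978
outer loop
vertex 0.438 2.506 0.445
vertex 0.09 3.199 0.299
vertex -0.46 2.474 0.297
endloop
endfacet
facet normal -0.920 -0.124 -0.373
outer loop
vertex -0.204 -1.396 -3.17
vertex -0.437 -1.14 -2.68
vertex -0.29 -0.803 -3.155
endloop
endfacet
facet normal 0.593 0.106 -0.798
outer loop
vertex -0.204 -1.396 -3.17
vertex -0.29 -0.803 -3.155
vertex 1.337 -0.9 -1.96
endloop
endfacet
facet normal -0.920 -0.124 -0.372
outer loop
vertex -0.29 -0.803 -3.155
vertex -0.437 -1.14 -2.68
vertex -0.523 -0.546 -2.665
endloop
endfacet
facet normal 0.296 0.897 -0.330
outer loop
vertex -0.29 -0.803 -3.155
vertex -0.523 -0.546 -2.665
vertex 1.337 -0.9 -1.96
endloop
endfacet
facet normal -0.919 -0.124 -0.375
outer loop
vertex -0.523 -0.546 -2.665
vertex -0.437 -1.14 -2.68
vertex -0.671 -0.883 -2.191
endloop
endfacet
facet normal -0.058 0.822 0.566
outer loop
vertex -0.523 -0.546 -2.665
vertex -0.671 -0.883 -2.191
vertex 1.337 -0.9 -1.96
endloop
endfacet
facet normal -0.919 -0.125 -0.374
outer loop
vertex -0.671 -0.883 -2.191
vertex -0.437 -1.14 -2.68
vertex -0.584 -1.476 -2.206
endloop
endfacet
facet normal -0.115 -0.042 0.993
outer loop
vertex -0.671 -0.883 -2.191
vertex -0.584 -1.476 -2.206
vertex 1.337 -0.9 -1.96
endloop
endfacet
facet normal -0.920 -0.123 -0.373
outer loop
vertex -0.584 -1.476 -2.206
vertex -0.437 -1.14 -2.68
vertex -0.351 -1.733 -2.696
endloop
endfacet
facet normal 0.183 -0.832 0.523
outer loop
vertex -0.584 -1.476 -2.206
vertex -0.351 -1.733 -2.696
vertex 1.337 -0.9 -1.96
endloop
endfacet
facet normal -0.920 -0.123 -0.373
outer loop
vertex -0.351 -1.733 -2.696
vertex -0.437 -1.14 -2.68
vertex -0.204 -1.396 -3.17
endloop
endfacet
facet normal 0.536 -0.758 -0.372
outer loop
vertex -0.351 -1.733 -2.696
vertex -0.204 -1.396 -3.17
vertex 1.337 -0.9 -1.96
endloop
endfacet

endsolid


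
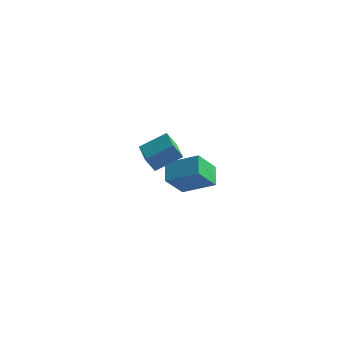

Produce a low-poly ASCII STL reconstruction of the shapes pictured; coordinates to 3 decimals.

solid 
facet normal -0.859 -0.275 -0.431
outer loop
vertex 0.429 2.3 -0.213
vertex 0.702 3.36 -1.434
vertex 1.014 1.439 -0.829
endloop
endfacet
facet normal -0.166 -0.646 0.745
outer loop
vertex 2.578 1.94 -0.046
vertex 0.429 2.3 -0.213
vertex 1.014 1.439 -0.829
endloop
endfacet
facet normal -0.860 -0.275 -0.430
outer loop
vertex 1.014 1.439 -0.829
vertex 0.702 3.36 -1.434
vertex 1.286 2.498 -2.051
endloop
endfacet
facet normal 0.483 -0.712 -0.509
outer loop
vertex 1.286 2.498 -2.051
vertex 2.578 1.94 -0.046
vertex 1.014 1.439 -0.829
endloop
endfacet
facet normal -0.483 0.712 0.510
outer loop
vertex 0.429 2.3 -0.213
vertex 2.266 3.861 -0.651
vertex 0.702 3.36 -1.434
endloop
endfacet
facet normal -0.166 -0.646 0.745
outer loop
vertex 1.994 2.802 0.571
vertex 0.429 2.3 -0.213
vertex 2.578 1.94 -0.046
endloop
endfacet
facet normal -0.484 0.712 0.509
outer loop
vertex 1.994 2.802 0.571
vertex 2.266 3.861 -0.651
vertex 0.429 2.3 -0.213
endloop
endfacet
facet normal 0.166 0.646 -0.745
outer loop
vertex 0.702 3.36 -1.434
vertex 2.266 3.861 -0.651
vertex 1.286 2.498 -2.051
endloop
endfacet
facet normal 0.484 -0.712 -0.510
outer loop
vertex 2.851 3.0 -1.267
vertex 2.578 1.94 -0.046
vertex 1.286 2.498 -2.051
endloop
endfacet
facet normal 0.166 0.646 -0.745
outer loop
vertex 1.286 2.498 -2.051
vertex 2.266 3.861 -0.651
vertex 2.851 3.0 -1.267
endloop
endfacet
facet normal 0.860 0.274 0.430
outer loop
vertex 2.851 3.0 -1.267
vertex 1.994 2.802 0.571
vertex 2.578 1.94 -0.046
endloop
endfacet
facet normal 0.859 0.276 0.430
outer loop
vertex 2.266 3.861 -0.651
vertex 1.994 2.802 0.571
vertex 2.851 3.0 -1.267
endloop
endfacet
facet normal -0.393 -0.314 0.864
outer loop
vertex 4.4 -2.893 4.738
vertex 3.302 -1.774 4.645
vertex 3.54 -3.796 4.018
endloop
endfacet
facet normal 0.699 -0.713 0.059
outer loop
vertex 3.878 -3.526 3.275
vertex 4.4 -2.893 4.738
vertex 3.54 -3.796 4.018
endloop
endfacet
facet normal -0.393 -0.314 0.864
outer loop
vertex 3.54 -3.796 4.018
vertex 3.302 -1.774 4.645
vertex 2.442 -2.678 3.925
endloop
endfacet
facet normal -0.597 -0.628 -0.500
outer loop
vertex 2.442 -2.678 3.925
vertex 3.878 -3.526 3.275
vertex 3.54 -3.796 4.018
endloop
endfacet
facet normal 0.597 0.627 0.500
outer loop
vertex 4.4 -2.893 4.738
vertex 3.64 -1.504 3.902
vertex 3.302 -1.774 4.645
endloop
endfacet
facet normal 0.700 -0.712 0.059
outer loop
vertex 4.738 -2.622 3.995
vertex 4.4 -2.893 4.738
vertex 3.878 -3.526 3.275
endloop
endfacet
facet normal 0.597 0.628 0.500
outer loop
vertex 4.738 -2.622 3.995
vertex 3.64 -1.504 3.902
vertex 4.4 -2.893 4.738
endloop
endfacet
facet normal -0.699 0.712 -0.059
outer loop
vertex 3.302 -1.774 4.645
vertex 3.64 -1.504 3.902
vertex 2.442 -2.678 3.925
endloop
endfacet
facet normal -0.597 -0.627 -0.500
outer loop
vertex 2.78 -2.407 3.182
vertex 3.878 -3.526 3.275
vertex 2.442 -2.678 3.925
endloop
endfacet
facet normal -0.699 0.712 -0.058
outer loop
vertex 2.442 -2.678 3.925
vertex 3.64 -1.504 3.902
vertex 2.78 -2.407 3.182
endloop
endfacet
facet normal 0.393 0.314 -0.864
outer loop
vertex 2.78 -2.407 3.182
vertex 4.738 -2.622 3.995
vertex 3.878 -3.526 3.275
endloop
endfacet
facet normal 0.393 0.314 -0.864
outer loop
vertex 3.64 -1.504 3.902
vertex 4.738 -2.622 3.995
vertex 2.78 -2.407 3.182
endloop
endfacet

endsolid
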